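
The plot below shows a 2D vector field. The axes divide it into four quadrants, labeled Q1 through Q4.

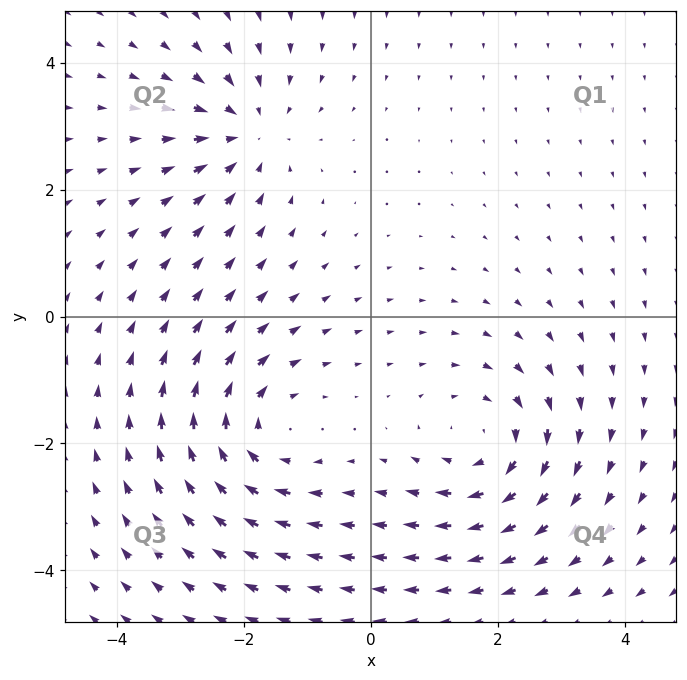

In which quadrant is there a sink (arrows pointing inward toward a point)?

Q2

The sink sits at approximately (-1.9, 2.9), which lies in quadrant Q2. The divergence there is about -3, negative as expected for a sink.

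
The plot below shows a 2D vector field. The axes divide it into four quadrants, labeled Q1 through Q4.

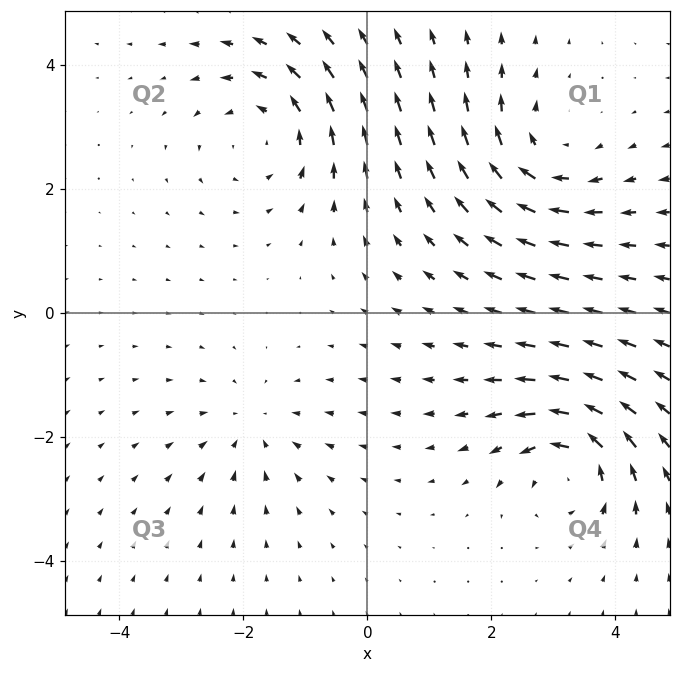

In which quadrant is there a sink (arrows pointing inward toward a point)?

The sink sits at approximately (-1.9, -1.8), which lies in quadrant Q3. The divergence there is about -3, negative as expected for a sink.

Q3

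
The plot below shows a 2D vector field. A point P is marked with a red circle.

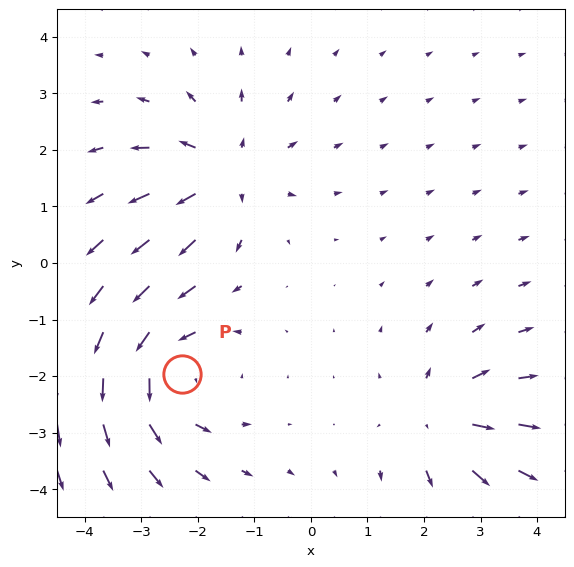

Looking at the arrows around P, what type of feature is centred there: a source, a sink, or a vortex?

vortex

At P (-2.3, -2.0) the arrows circulate counterclockwise. Divergence ≈0, curl about +4 — near-zero divergence with nonzero curl is a vortex.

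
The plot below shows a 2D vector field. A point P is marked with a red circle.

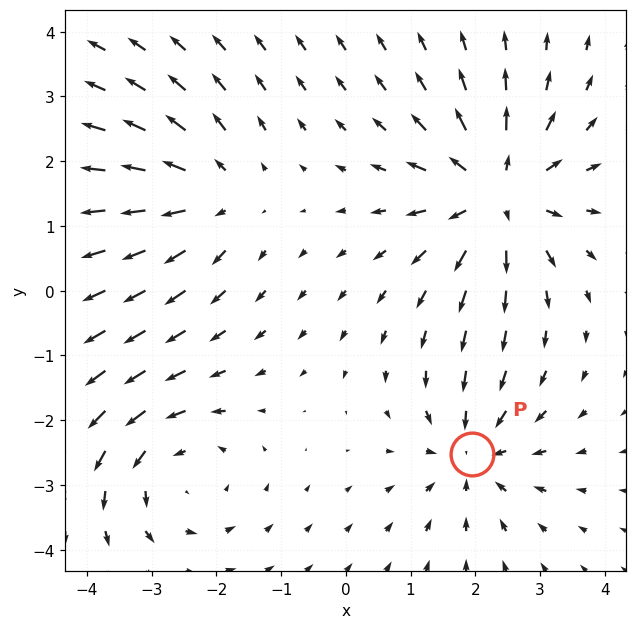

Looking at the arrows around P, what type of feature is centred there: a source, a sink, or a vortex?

sink

At P (2.0, -2.5) the arrows converge inward. Divergence about -4, curl ≈0 — negative divergence with near-zero curl is a sink.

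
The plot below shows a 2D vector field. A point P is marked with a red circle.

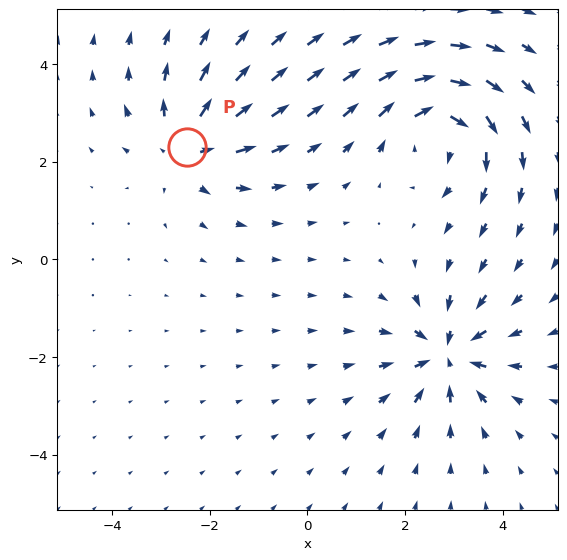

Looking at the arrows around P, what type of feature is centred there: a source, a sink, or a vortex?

At P (-2.5, 2.3) the arrows spread outward. Divergence about +4, curl ≈0 — positive divergence with near-zero curl is a source.

source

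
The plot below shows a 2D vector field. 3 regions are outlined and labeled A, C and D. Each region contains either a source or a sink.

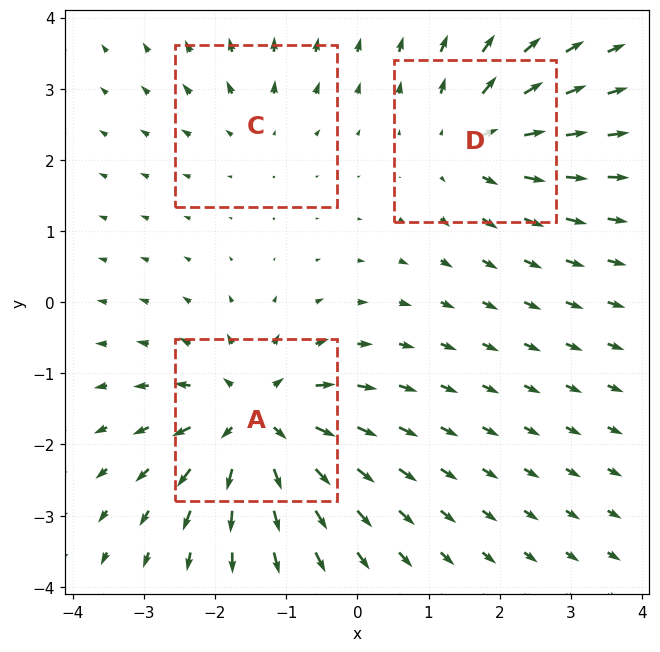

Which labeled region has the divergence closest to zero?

C

Divergence at each region's feature centre — A: about +6, C: about +2, D: about +4. Region C is closest to zero.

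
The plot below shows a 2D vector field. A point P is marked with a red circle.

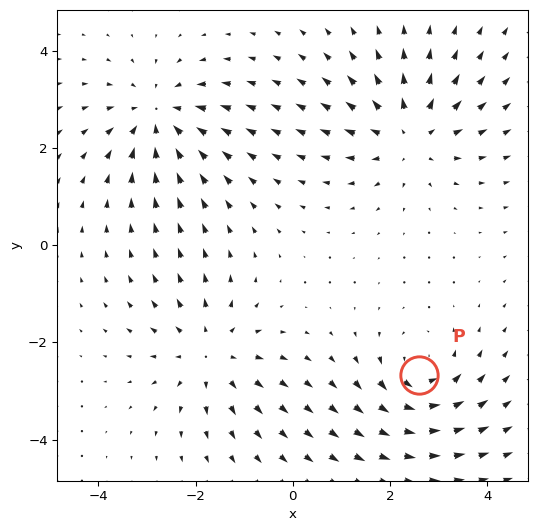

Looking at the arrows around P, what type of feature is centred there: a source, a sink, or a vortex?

At P (2.6, -2.7) the arrows circulate counterclockwise. Divergence ≈0, curl about +5 — near-zero divergence with nonzero curl is a vortex.

vortex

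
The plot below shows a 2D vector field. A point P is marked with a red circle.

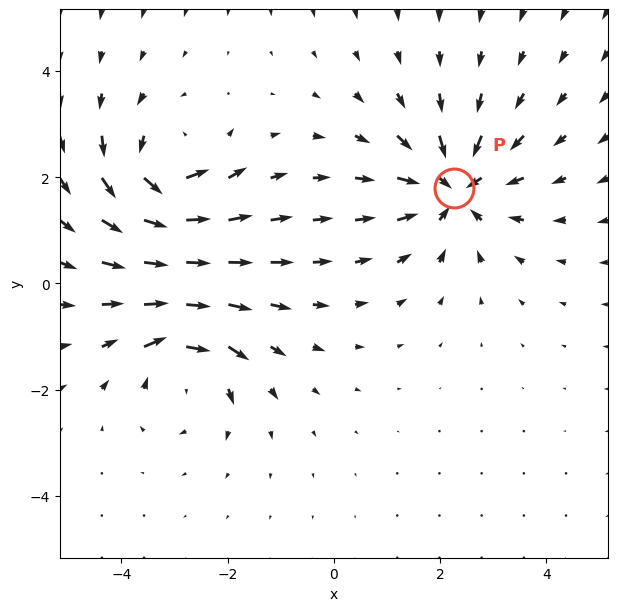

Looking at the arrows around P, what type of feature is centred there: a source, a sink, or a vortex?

At P (2.3, 1.8) the arrows converge inward. Divergence about -4, curl ≈0 — negative divergence with near-zero curl is a sink.

sink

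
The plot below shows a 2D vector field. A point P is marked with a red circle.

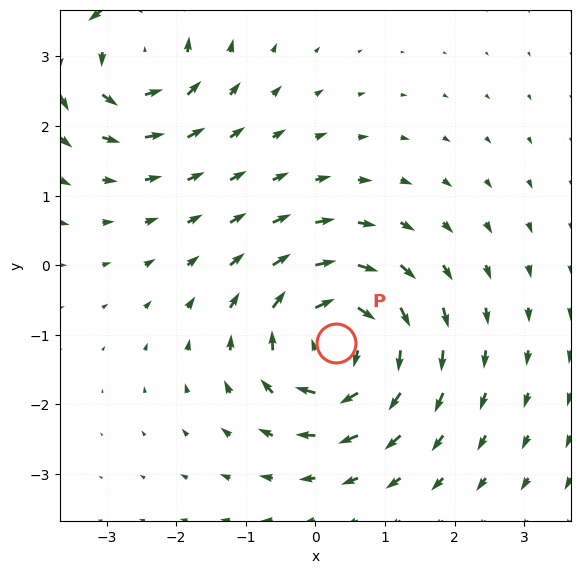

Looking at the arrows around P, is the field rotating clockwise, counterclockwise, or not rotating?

Near P at (0.3, -1.1) the arrows circulate clockwise. The curl (z-component) there is about -5; negative curl means clockwise rotation.

clockwise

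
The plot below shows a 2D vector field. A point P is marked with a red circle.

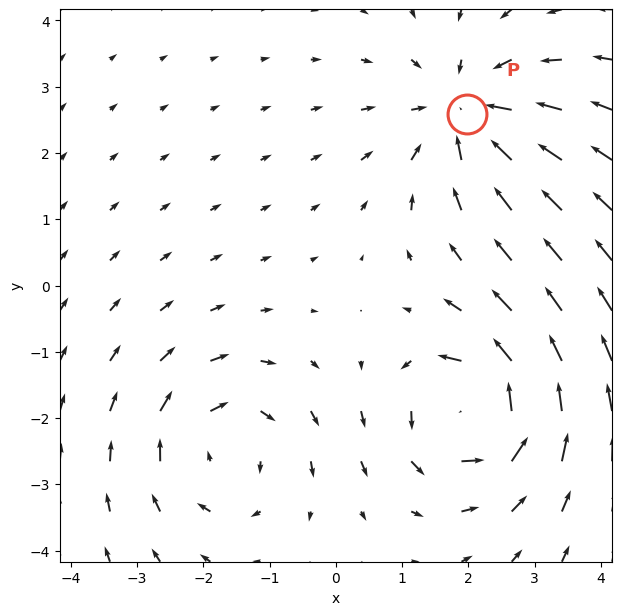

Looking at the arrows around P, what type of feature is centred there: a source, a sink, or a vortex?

sink

At P (2.0, 2.6) the arrows converge inward. Divergence about -5, curl ≈0 — negative divergence with near-zero curl is a sink.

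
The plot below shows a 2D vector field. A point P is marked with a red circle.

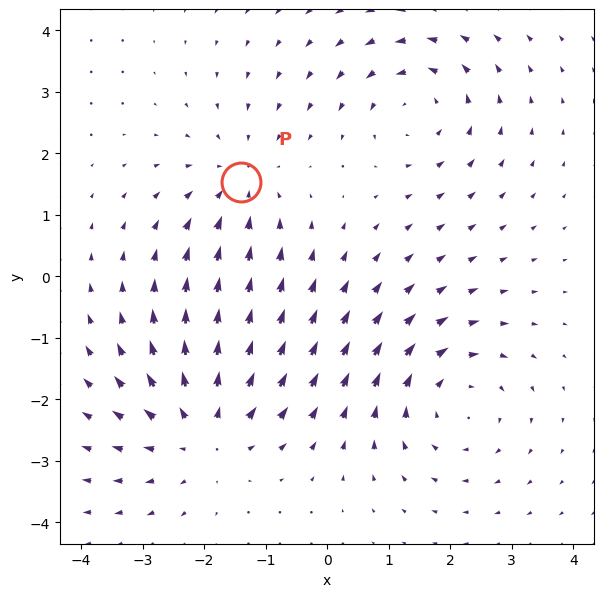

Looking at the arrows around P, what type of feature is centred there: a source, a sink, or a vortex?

At P (-1.4, 1.5) the arrows converge inward. Divergence about -3, curl ≈0 — negative divergence with near-zero curl is a sink.

sink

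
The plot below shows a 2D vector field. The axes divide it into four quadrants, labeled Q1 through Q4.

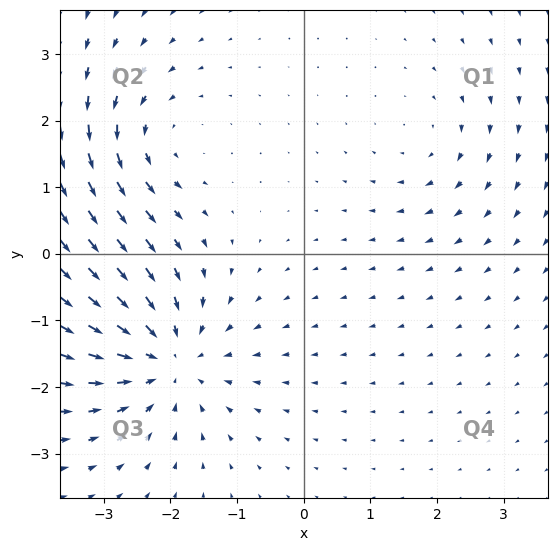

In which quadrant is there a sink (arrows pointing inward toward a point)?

The sink sits at approximately (-2.0, -1.6), which lies in quadrant Q3. The divergence there is about -5, negative as expected for a sink.

Q3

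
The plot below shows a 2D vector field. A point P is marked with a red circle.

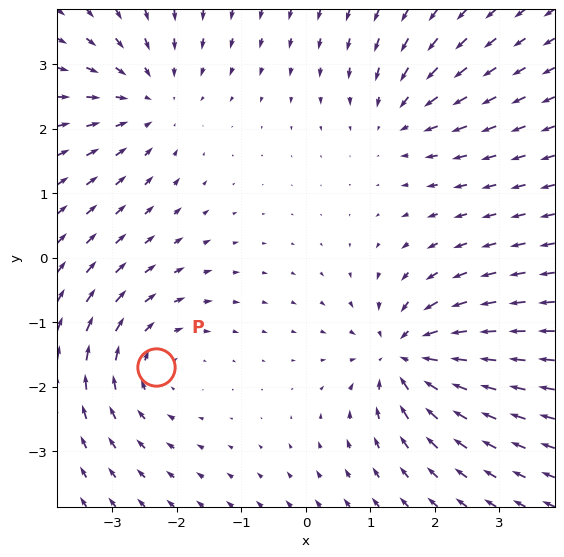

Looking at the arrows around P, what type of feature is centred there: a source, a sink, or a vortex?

At P (-2.3, -1.7) the arrows circulate clockwise. Divergence ≈0, curl about -4 — near-zero divergence with nonzero curl is a vortex.

vortex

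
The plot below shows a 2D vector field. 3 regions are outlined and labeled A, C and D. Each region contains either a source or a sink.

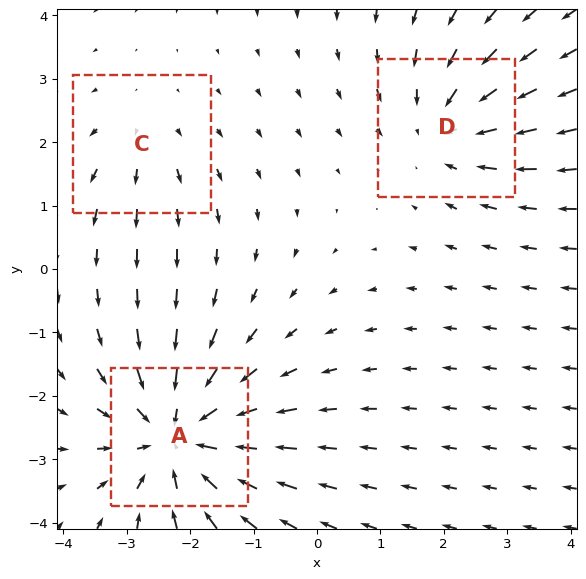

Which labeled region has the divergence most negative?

A

Divergence at each region's feature centre — A: about -5, C: about +2, D: about -3. Region A is most negative.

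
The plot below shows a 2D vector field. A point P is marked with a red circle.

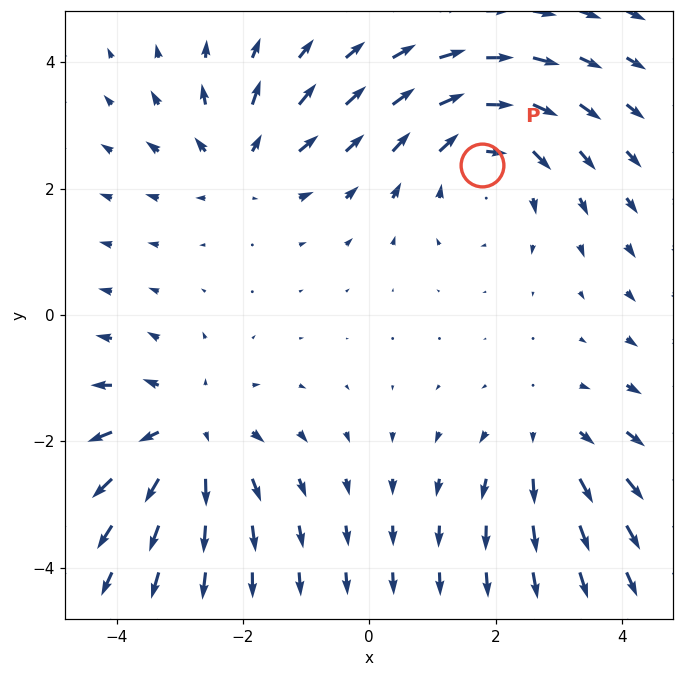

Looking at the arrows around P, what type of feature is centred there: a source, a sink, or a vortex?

vortex

At P (1.8, 2.4) the arrows circulate clockwise. Divergence ≈0, curl about -4 — near-zero divergence with nonzero curl is a vortex.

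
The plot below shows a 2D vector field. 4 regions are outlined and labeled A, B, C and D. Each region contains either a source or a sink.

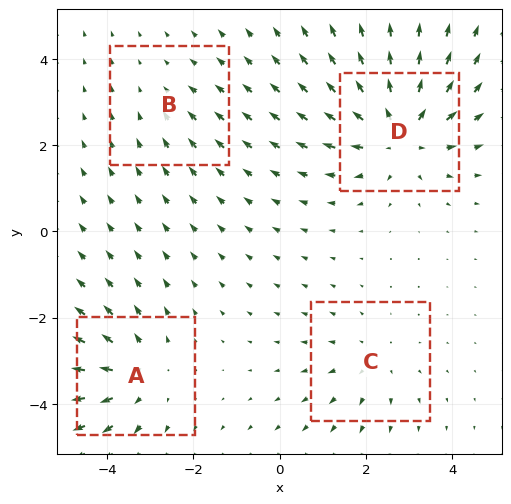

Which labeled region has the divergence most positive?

D

Divergence at each region's feature centre — A: about +4, B: about -2, C: about +3, D: about +6. Region D is most positive.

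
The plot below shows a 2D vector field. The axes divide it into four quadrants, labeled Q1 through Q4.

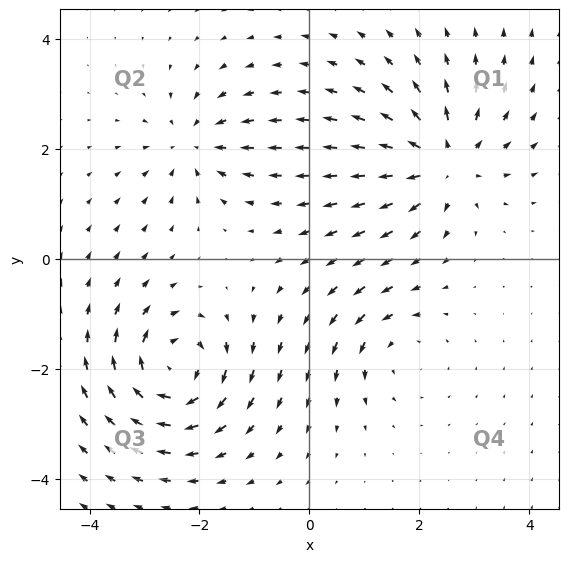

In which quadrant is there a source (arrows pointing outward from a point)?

The source sits at approximately (2.4, 1.8), which lies in quadrant Q1. The divergence there is about +5, positive as expected for a source.

Q1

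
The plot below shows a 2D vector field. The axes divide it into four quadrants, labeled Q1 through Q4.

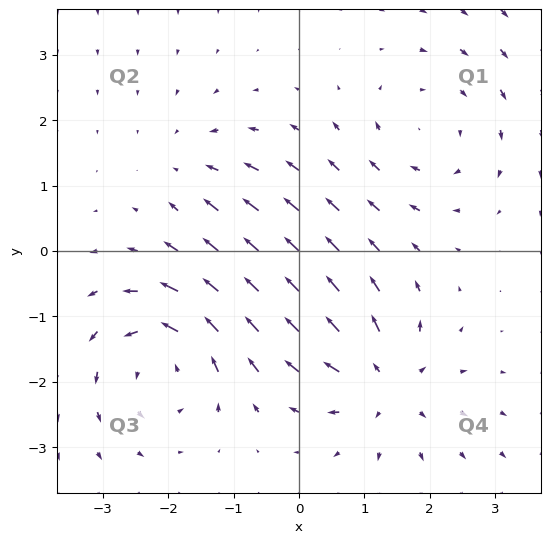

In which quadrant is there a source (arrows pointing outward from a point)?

The source sits at approximately (1.3, -2.0), which lies in quadrant Q4. The divergence there is about +5, positive as expected for a source.

Q4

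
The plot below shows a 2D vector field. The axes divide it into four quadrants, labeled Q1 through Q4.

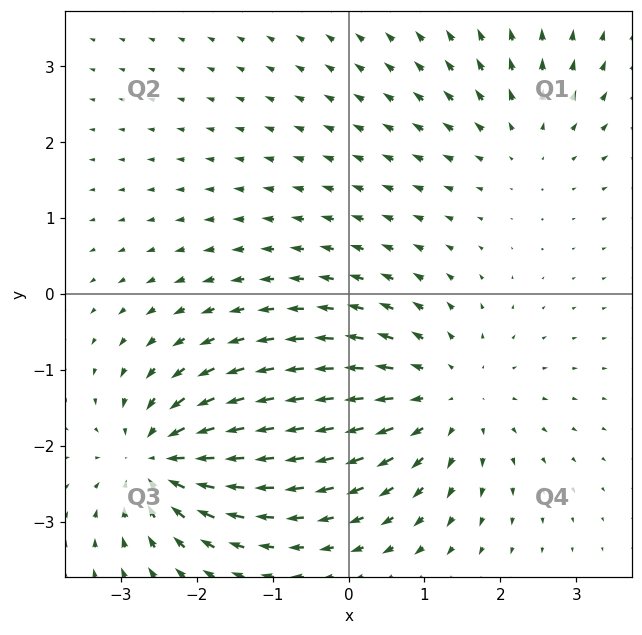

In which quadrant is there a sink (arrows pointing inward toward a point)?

The sink sits at approximately (-2.5, -2.2), which lies in quadrant Q3. The divergence there is about -6, negative as expected for a sink.

Q3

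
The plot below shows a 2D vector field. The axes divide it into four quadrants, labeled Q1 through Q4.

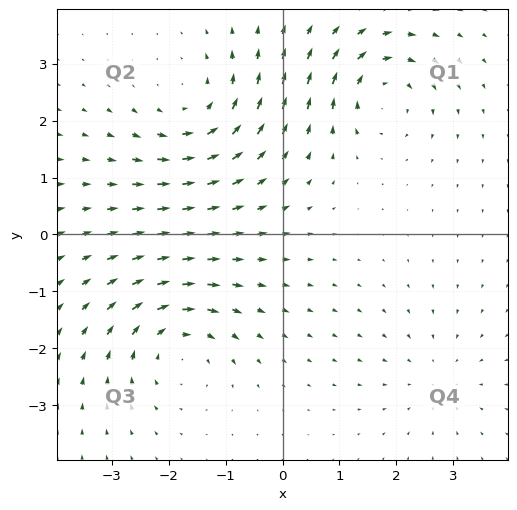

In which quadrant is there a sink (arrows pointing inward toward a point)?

The sink sits at approximately (2.7, -2.5), which lies in quadrant Q4. The divergence there is about -2, negative as expected for a sink.

Q4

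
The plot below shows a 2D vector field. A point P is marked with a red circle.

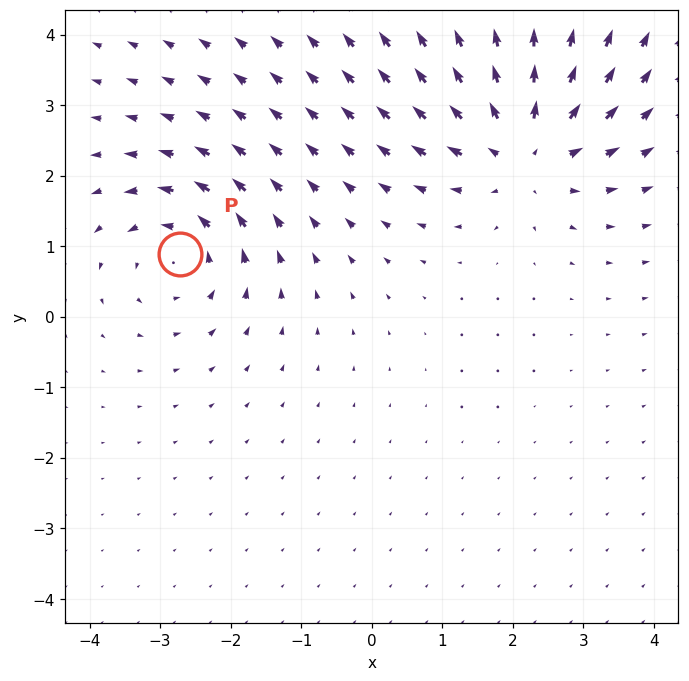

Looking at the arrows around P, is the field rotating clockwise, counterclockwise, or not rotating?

counterclockwise

Near P at (-2.7, 0.9) the arrows circulate counterclockwise. The curl (z-component) there is about +4; positive curl means counterclockwise rotation.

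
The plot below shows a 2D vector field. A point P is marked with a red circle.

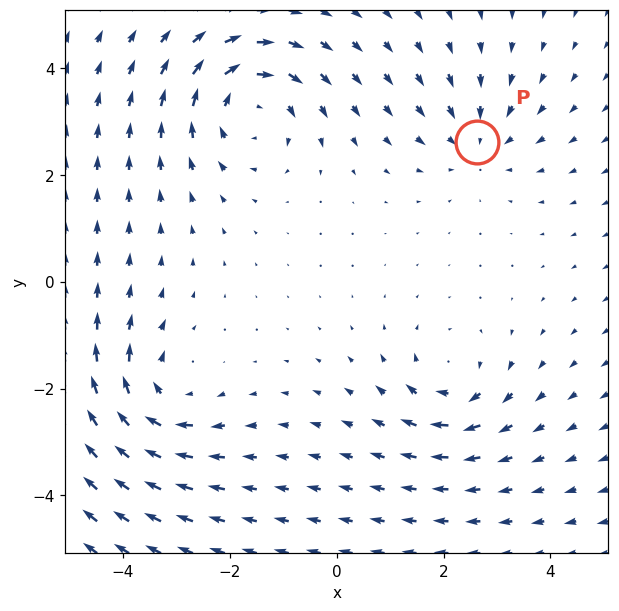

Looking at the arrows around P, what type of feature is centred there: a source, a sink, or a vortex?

sink

At P (2.6, 2.6) the arrows converge inward. Divergence about -3, curl ≈0 — negative divergence with near-zero curl is a sink.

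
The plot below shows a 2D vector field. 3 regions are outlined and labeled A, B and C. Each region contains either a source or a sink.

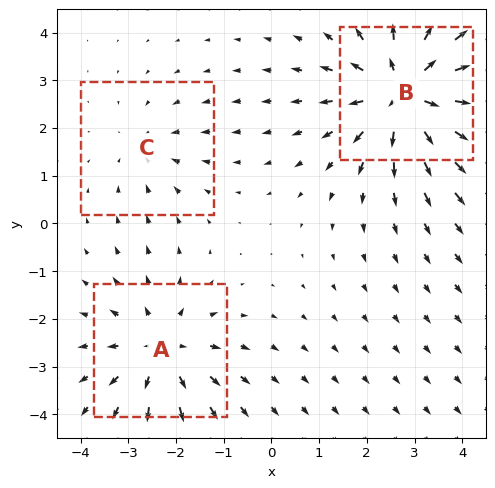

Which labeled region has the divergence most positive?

B

Divergence at each region's feature centre — A: about +3, B: about +5, C: about -2. Region B is most positive.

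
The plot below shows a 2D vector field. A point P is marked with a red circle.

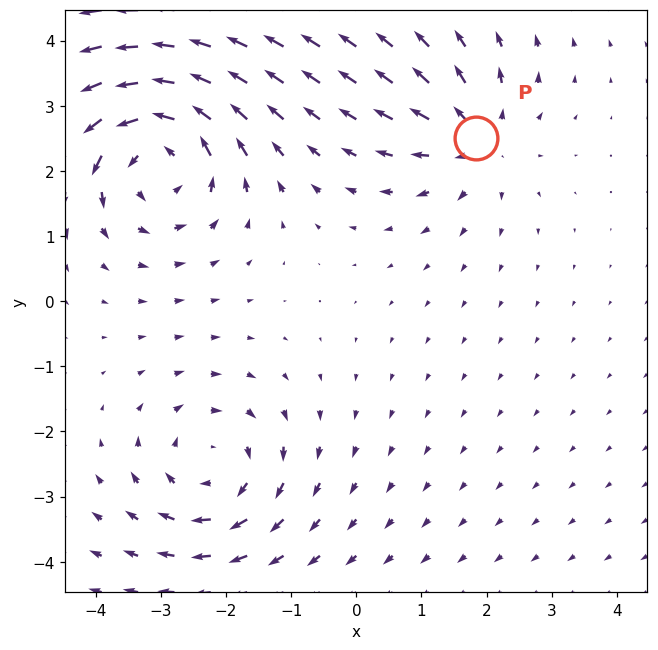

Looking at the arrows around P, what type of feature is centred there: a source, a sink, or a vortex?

source

At P (1.8, 2.5) the arrows spread outward. Divergence about +3, curl ≈0 — positive divergence with near-zero curl is a source.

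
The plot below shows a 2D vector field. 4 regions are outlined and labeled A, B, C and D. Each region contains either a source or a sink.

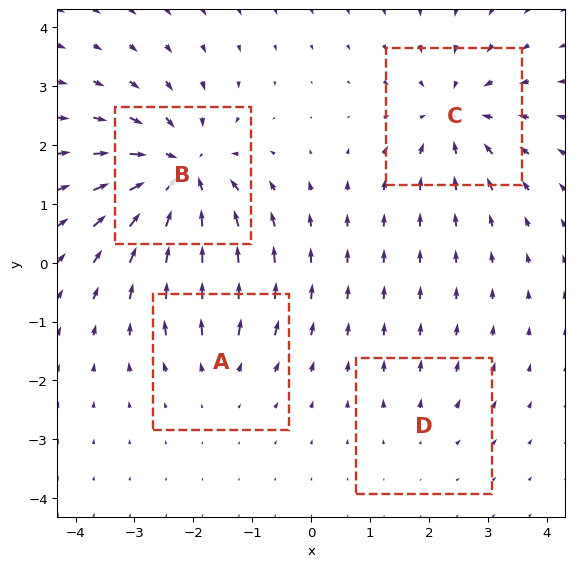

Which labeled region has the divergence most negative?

B

Divergence at each region's feature centre — A: about +3, B: about -7, C: about -5, D: about +2. Region B is most negative.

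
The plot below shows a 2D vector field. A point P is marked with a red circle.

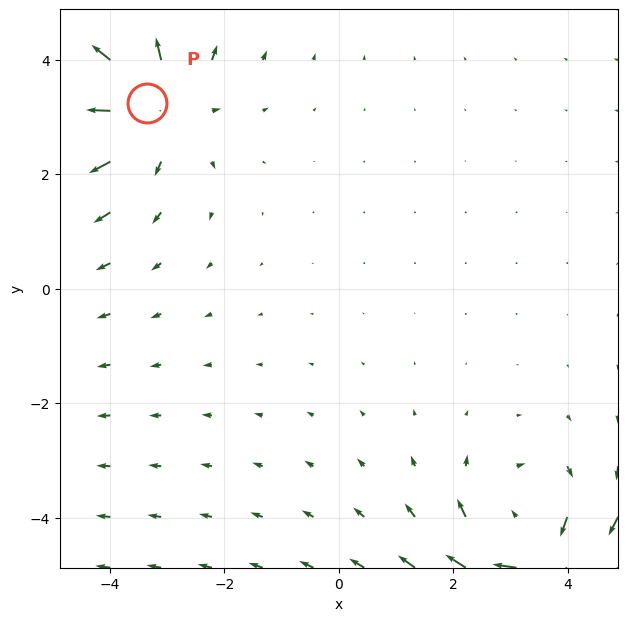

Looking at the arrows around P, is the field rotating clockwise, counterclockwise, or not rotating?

not rotating

Near P at (-3.3, 3.2) the arrows show no circulation. The curl there is ≈0.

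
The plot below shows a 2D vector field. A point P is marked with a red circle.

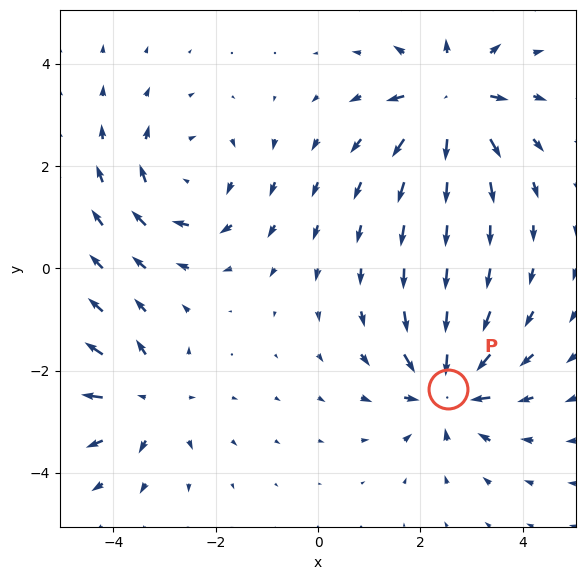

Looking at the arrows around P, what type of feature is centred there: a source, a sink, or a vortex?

At P (2.5, -2.4) the arrows converge inward. Divergence about -5, curl ≈0 — negative divergence with near-zero curl is a sink.

sink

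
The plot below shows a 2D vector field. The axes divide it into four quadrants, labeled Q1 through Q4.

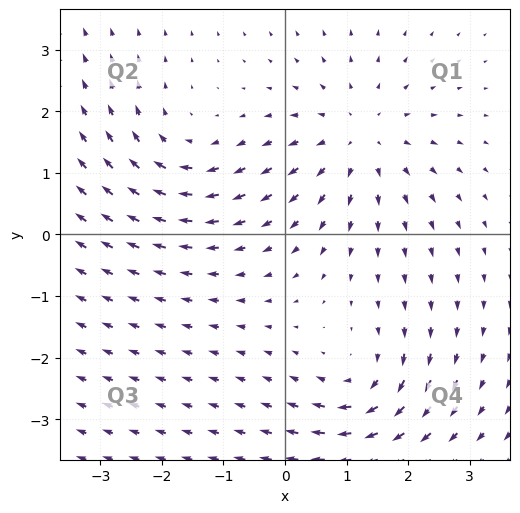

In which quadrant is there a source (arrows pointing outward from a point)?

The source sits at approximately (1.2, 1.6), which lies in quadrant Q1. The divergence there is about +4, positive as expected for a source.

Q1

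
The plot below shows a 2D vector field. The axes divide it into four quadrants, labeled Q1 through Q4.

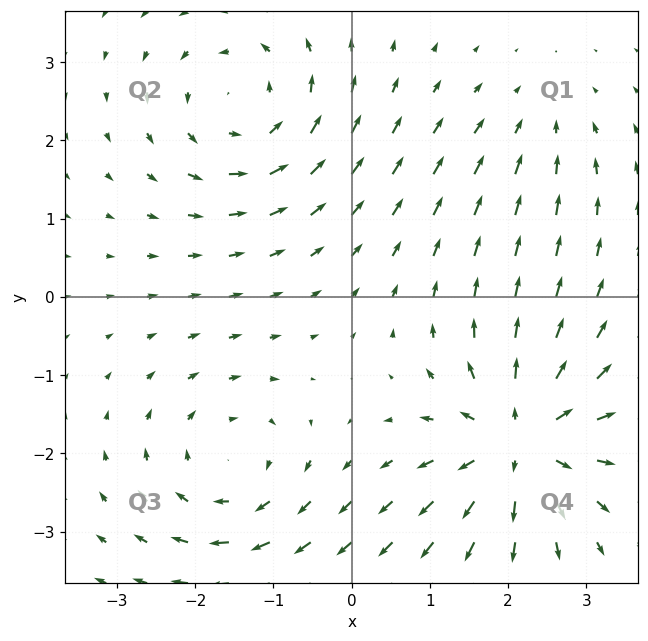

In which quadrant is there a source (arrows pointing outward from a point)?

Q4

The source sits at approximately (2.1, -1.8), which lies in quadrant Q4. The divergence there is about +7, positive as expected for a source.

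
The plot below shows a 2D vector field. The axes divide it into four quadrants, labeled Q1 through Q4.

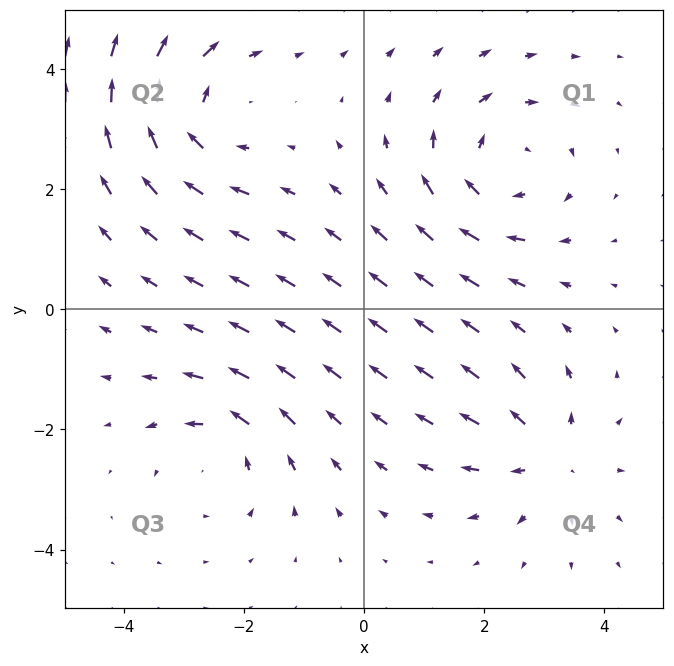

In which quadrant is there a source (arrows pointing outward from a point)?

Q4

The source sits at approximately (3.1, -2.4), which lies in quadrant Q4. The divergence there is about +3, positive as expected for a source.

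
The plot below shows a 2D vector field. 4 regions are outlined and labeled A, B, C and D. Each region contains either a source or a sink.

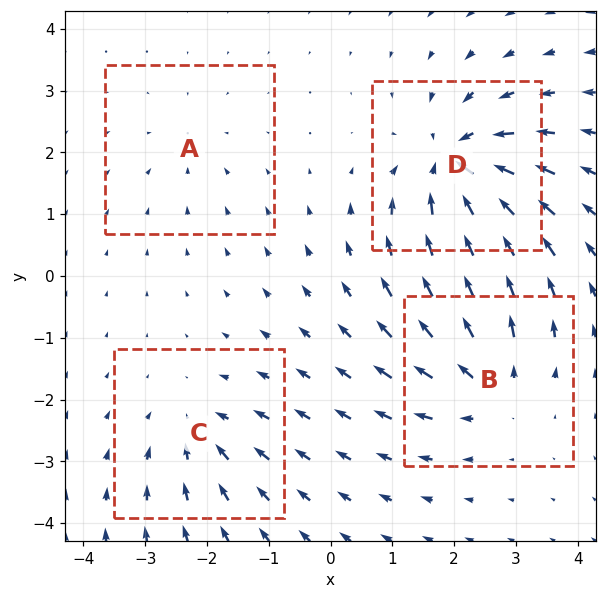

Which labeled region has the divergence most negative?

Divergence at each region's feature centre — A: about -3, B: about +6, C: about -4, D: about -8. Region D is most negative.

D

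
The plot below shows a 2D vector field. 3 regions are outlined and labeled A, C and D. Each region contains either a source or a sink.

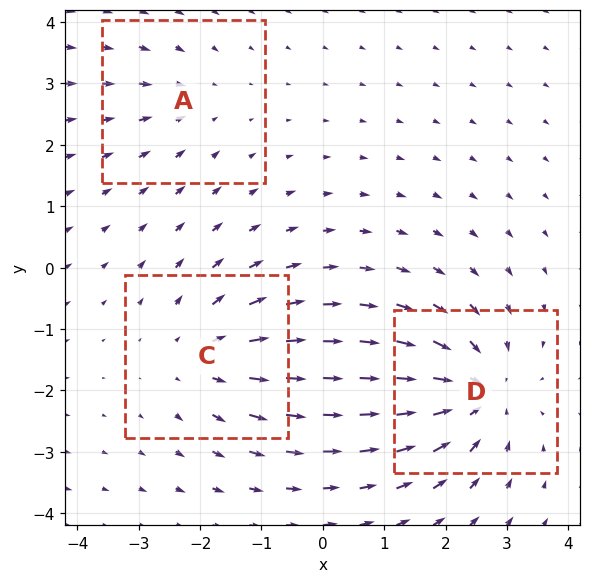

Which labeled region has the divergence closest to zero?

Divergence at each region's feature centre — A: about -2, C: about +3, D: about -5. Region A is closest to zero.

A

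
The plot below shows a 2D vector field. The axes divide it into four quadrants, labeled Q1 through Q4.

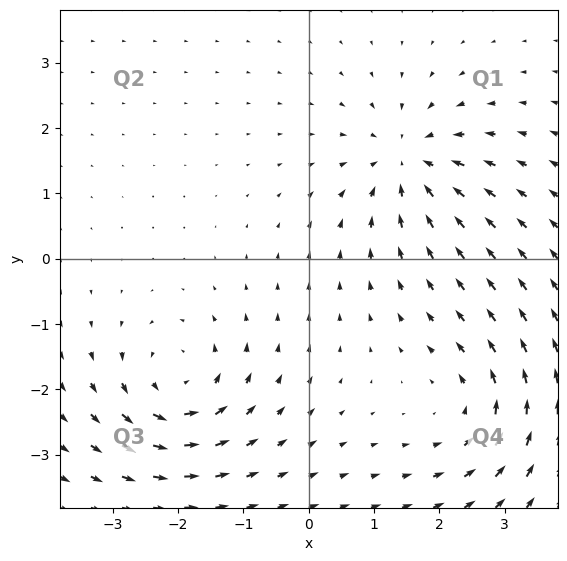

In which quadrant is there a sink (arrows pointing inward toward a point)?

Q1

The sink sits at approximately (1.5, 1.5), which lies in quadrant Q1. The divergence there is about -6, negative as expected for a sink.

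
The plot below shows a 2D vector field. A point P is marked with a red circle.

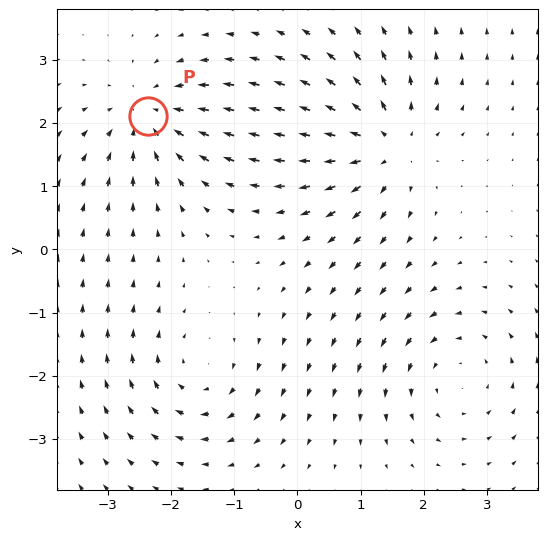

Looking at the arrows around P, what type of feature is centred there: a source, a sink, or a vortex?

sink

At P (-2.4, 2.1) the arrows converge inward. Divergence about -4, curl ≈0 — negative divergence with near-zero curl is a sink.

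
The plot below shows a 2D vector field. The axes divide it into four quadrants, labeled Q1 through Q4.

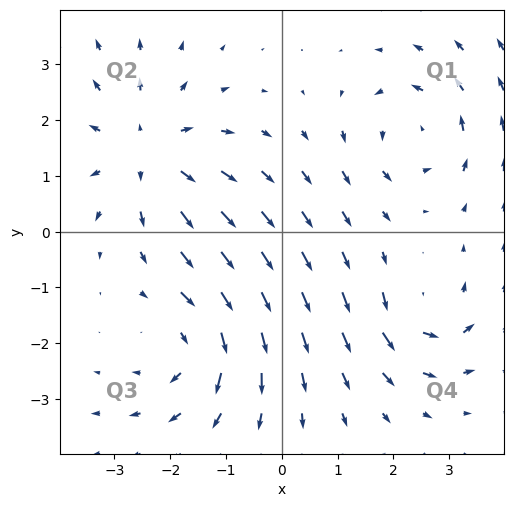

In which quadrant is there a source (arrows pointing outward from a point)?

The source sits at approximately (-2.4, 1.4), which lies in quadrant Q2. The divergence there is about +3, positive as expected for a source.

Q2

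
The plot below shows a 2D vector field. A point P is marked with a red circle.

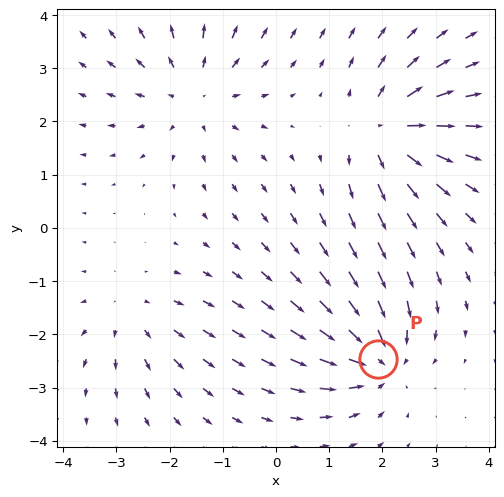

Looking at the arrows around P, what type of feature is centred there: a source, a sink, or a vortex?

sink

At P (1.9, -2.5) the arrows converge inward. Divergence about -6, curl ≈0 — negative divergence with near-zero curl is a sink.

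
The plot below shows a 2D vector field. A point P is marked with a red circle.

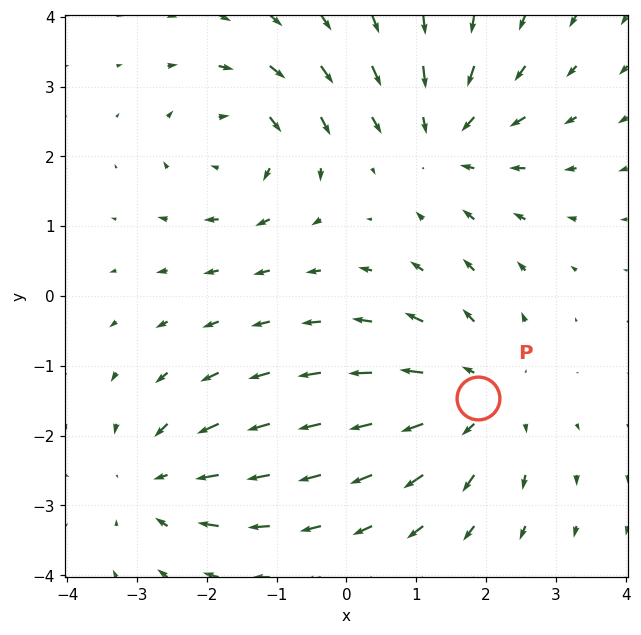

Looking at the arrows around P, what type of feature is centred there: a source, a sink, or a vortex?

At P (1.9, -1.5) the arrows spread outward. Divergence about +4, curl ≈0 — positive divergence with near-zero curl is a source.

source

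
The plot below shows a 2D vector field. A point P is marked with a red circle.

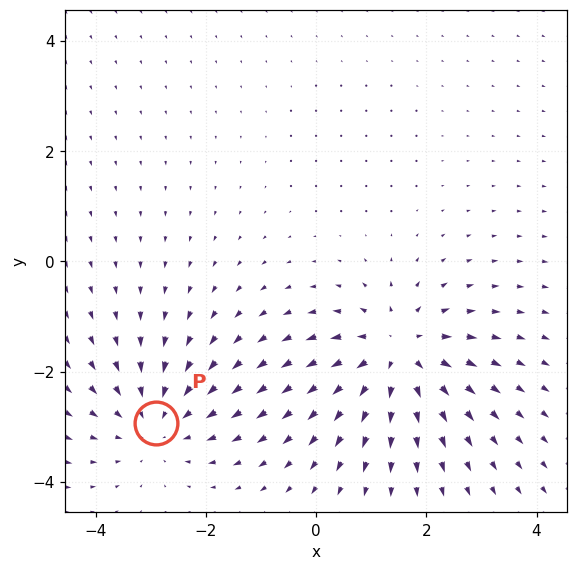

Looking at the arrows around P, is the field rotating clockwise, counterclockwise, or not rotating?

not rotating

Near P at (-2.9, -2.9) the arrows show no circulation. The curl there is ≈0.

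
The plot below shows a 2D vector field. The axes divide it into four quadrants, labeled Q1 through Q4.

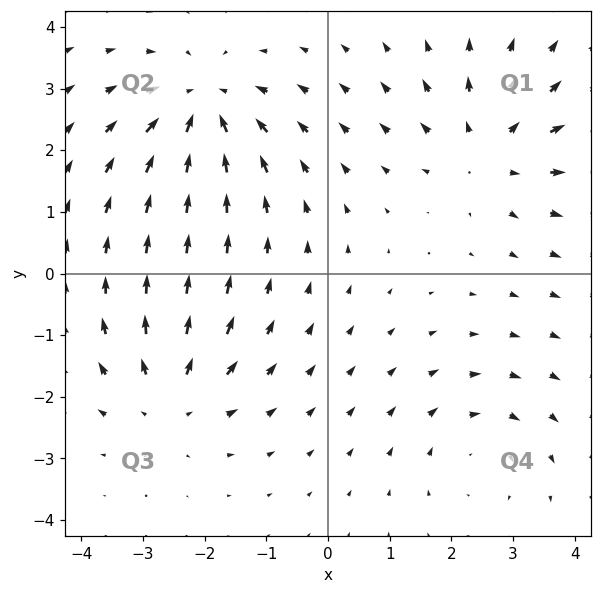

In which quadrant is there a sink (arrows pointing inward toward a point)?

Q2

The sink sits at approximately (-2.0, 2.7), which lies in quadrant Q2. The divergence there is about -5, negative as expected for a sink.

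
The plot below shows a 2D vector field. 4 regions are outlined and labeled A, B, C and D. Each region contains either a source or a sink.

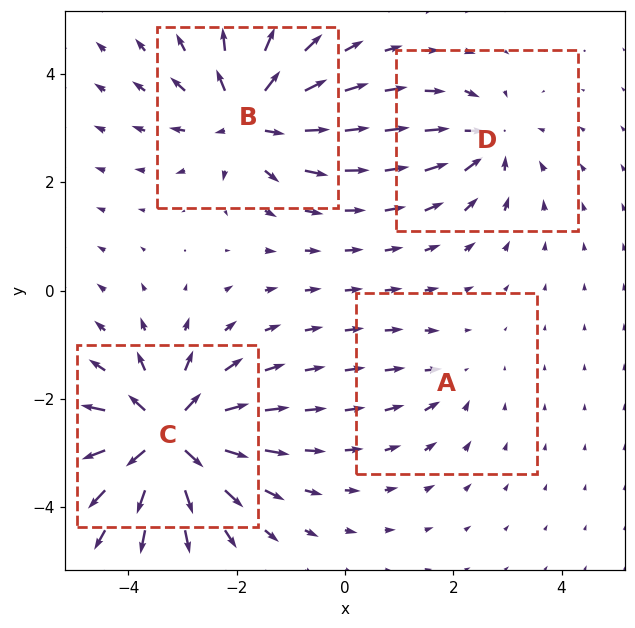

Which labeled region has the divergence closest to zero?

Divergence at each region's feature centre — A: about -2, B: about +6, C: about +8, D: about -4. Region A is closest to zero.

A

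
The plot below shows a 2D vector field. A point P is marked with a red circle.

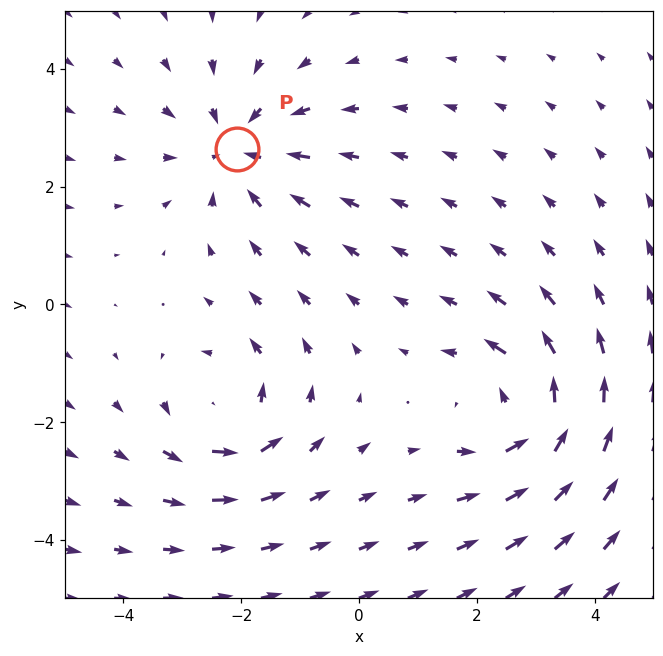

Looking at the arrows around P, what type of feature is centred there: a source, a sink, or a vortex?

At P (-2.1, 2.6) the arrows converge inward. Divergence about -4, curl ≈0 — negative divergence with near-zero curl is a sink.

sink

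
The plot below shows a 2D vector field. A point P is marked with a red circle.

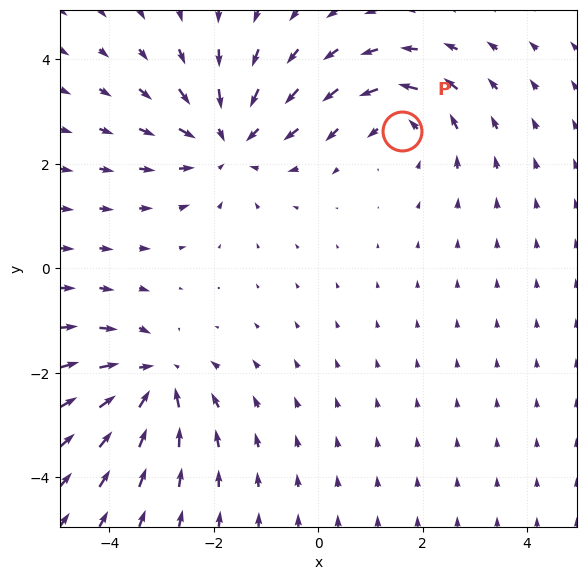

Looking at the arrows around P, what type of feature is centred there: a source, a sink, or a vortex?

vortex

At P (1.6, 2.6) the arrows circulate counterclockwise. Divergence ≈0, curl about +4 — near-zero divergence with nonzero curl is a vortex.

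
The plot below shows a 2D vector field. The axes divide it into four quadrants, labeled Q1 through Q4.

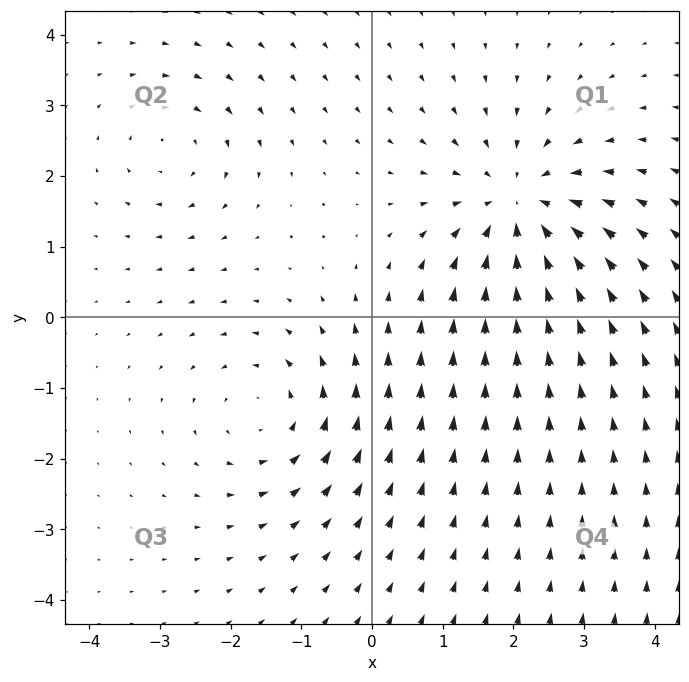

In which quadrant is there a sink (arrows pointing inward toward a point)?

Q1

The sink sits at approximately (2.1, 1.6), which lies in quadrant Q1. The divergence there is about -5, negative as expected for a sink.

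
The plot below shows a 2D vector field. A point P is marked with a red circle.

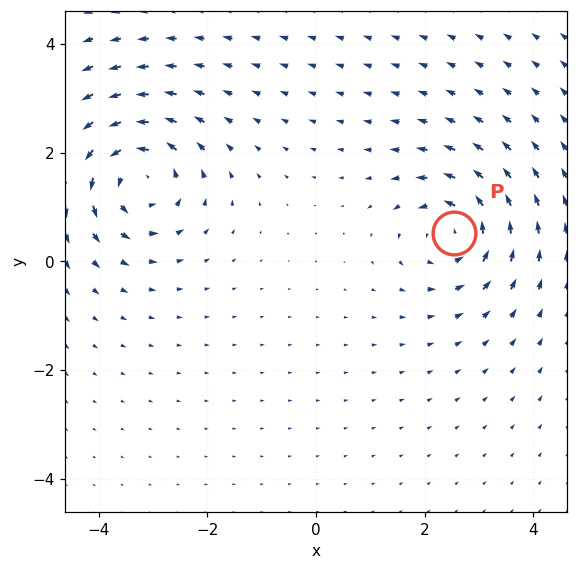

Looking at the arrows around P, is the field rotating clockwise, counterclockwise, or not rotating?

counterclockwise

Near P at (2.5, 0.5) the arrows circulate counterclockwise. The curl (z-component) there is about +5; positive curl means counterclockwise rotation.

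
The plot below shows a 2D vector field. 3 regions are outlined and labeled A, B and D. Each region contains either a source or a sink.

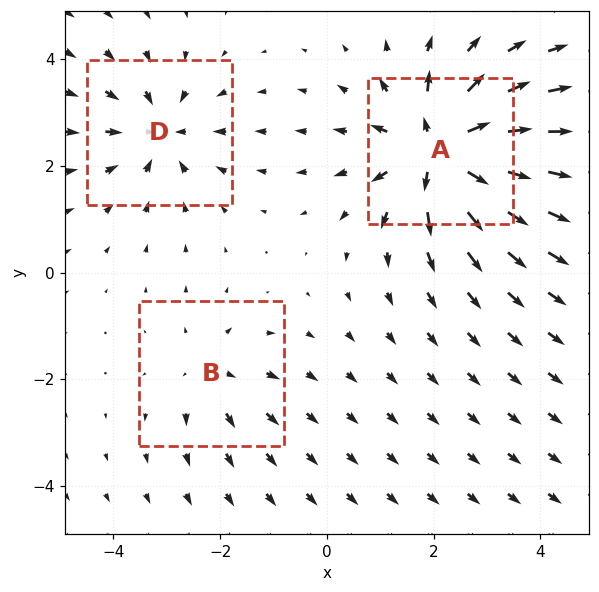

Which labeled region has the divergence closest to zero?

B

Divergence at each region's feature centre — A: about +6, B: about +2, D: about -4. Region B is closest to zero.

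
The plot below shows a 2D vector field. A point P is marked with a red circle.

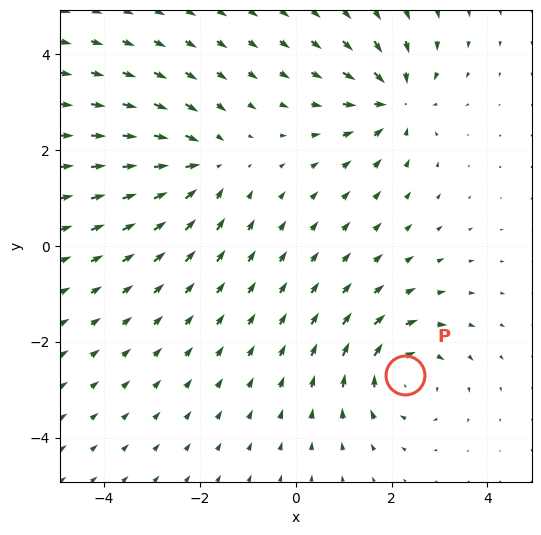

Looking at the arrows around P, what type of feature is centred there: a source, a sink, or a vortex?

vortex

At P (2.3, -2.7) the arrows circulate clockwise. Divergence ≈0, curl about -4 — near-zero divergence with nonzero curl is a vortex.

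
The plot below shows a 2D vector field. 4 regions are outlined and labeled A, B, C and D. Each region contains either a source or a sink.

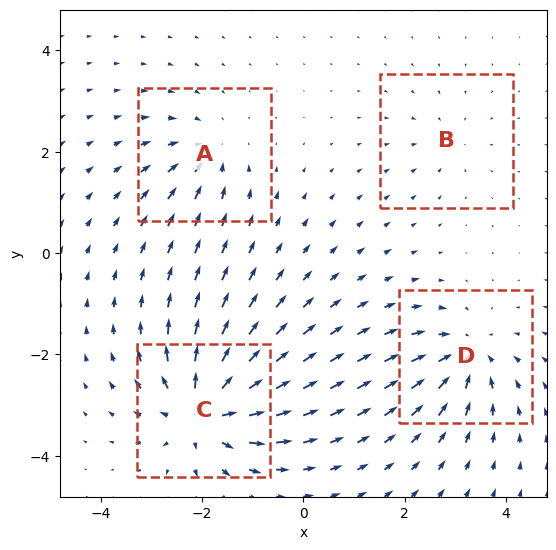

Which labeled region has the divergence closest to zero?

B

Divergence at each region's feature centre — A: about -4, B: about -3, C: about +8, D: about -6. Region B is closest to zero.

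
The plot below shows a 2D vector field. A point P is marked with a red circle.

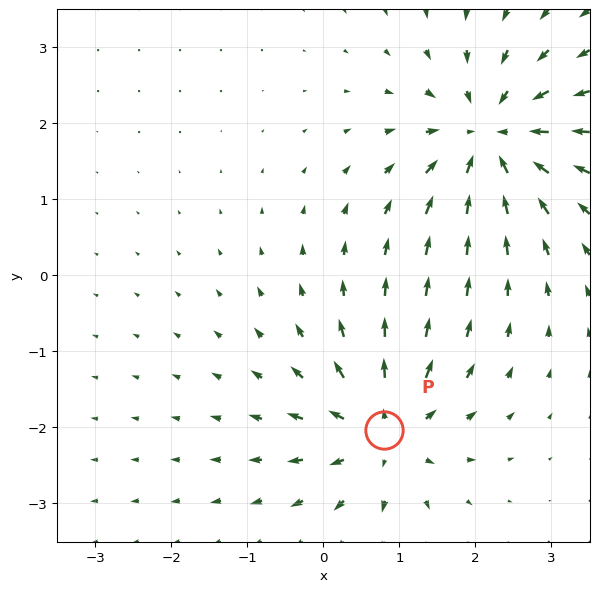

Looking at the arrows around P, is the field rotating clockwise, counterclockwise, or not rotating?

Near P at (0.8, -2.0) the arrows show no circulation. The curl there is ≈0.

not rotating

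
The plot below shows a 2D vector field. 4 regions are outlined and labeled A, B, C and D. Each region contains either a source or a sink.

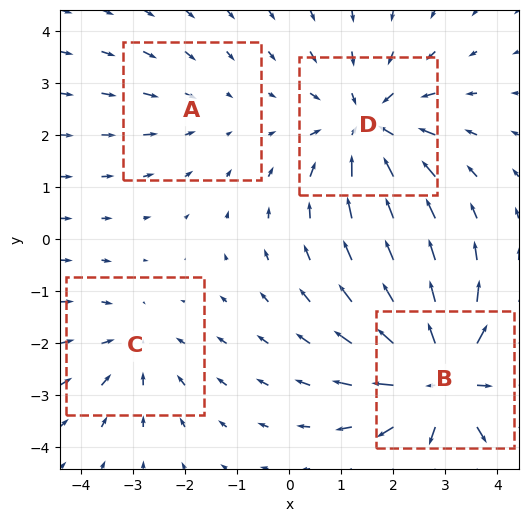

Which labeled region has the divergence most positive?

B

Divergence at each region's feature centre — A: about -2, B: about +6, C: about -3, D: about -4. Region B is most positive.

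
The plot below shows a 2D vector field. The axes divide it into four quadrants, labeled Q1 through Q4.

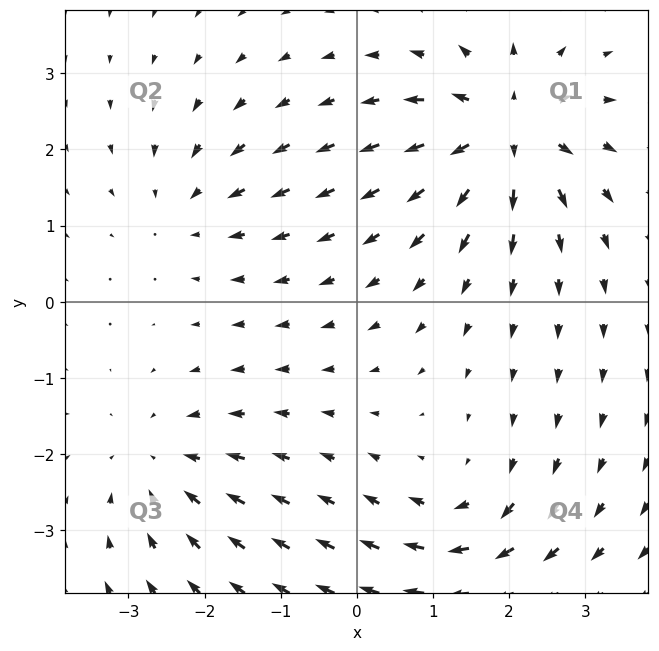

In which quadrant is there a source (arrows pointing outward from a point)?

The source sits at approximately (2.0, 2.2), which lies in quadrant Q1. The divergence there is about +7, positive as expected for a source.

Q1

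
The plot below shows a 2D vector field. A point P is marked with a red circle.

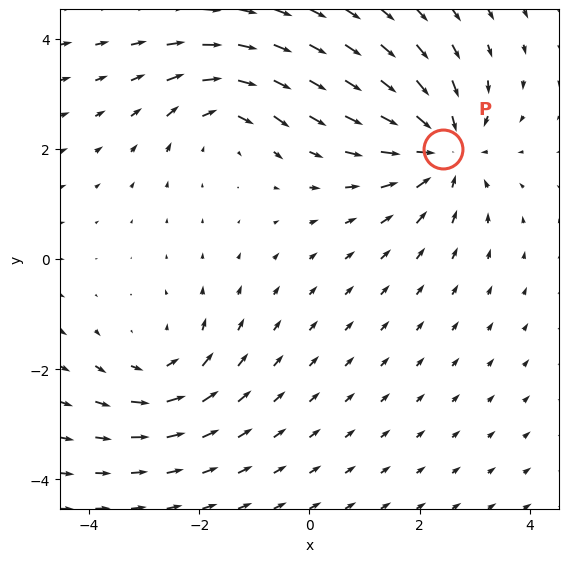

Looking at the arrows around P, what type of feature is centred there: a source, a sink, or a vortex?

sink

At P (2.4, 2.0) the arrows converge inward. Divergence about -4, curl ≈0 — negative divergence with near-zero curl is a sink.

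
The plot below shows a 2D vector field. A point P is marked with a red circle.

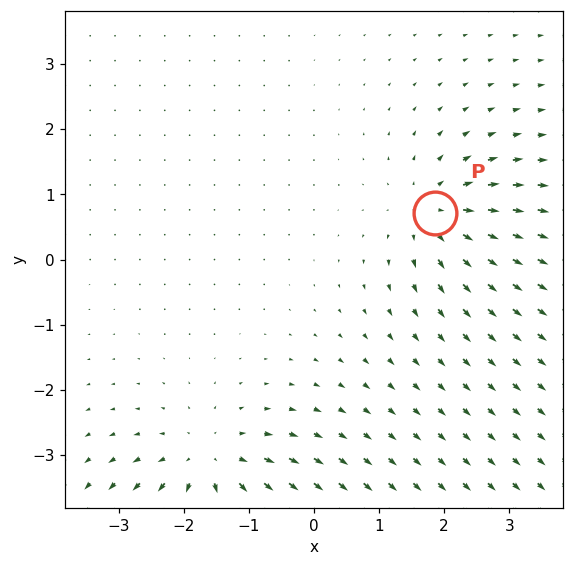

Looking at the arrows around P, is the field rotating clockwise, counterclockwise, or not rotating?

Near P at (1.9, 0.7) the arrows show no circulation. The curl there is ≈0.

not rotating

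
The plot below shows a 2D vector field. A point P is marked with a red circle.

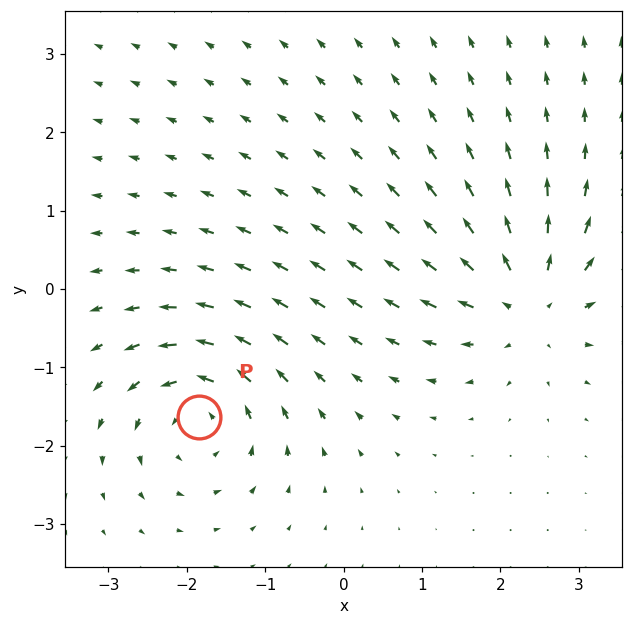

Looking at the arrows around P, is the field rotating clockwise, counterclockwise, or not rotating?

counterclockwise

Near P at (-1.8, -1.6) the arrows circulate counterclockwise. The curl (z-component) there is about +6; positive curl means counterclockwise rotation.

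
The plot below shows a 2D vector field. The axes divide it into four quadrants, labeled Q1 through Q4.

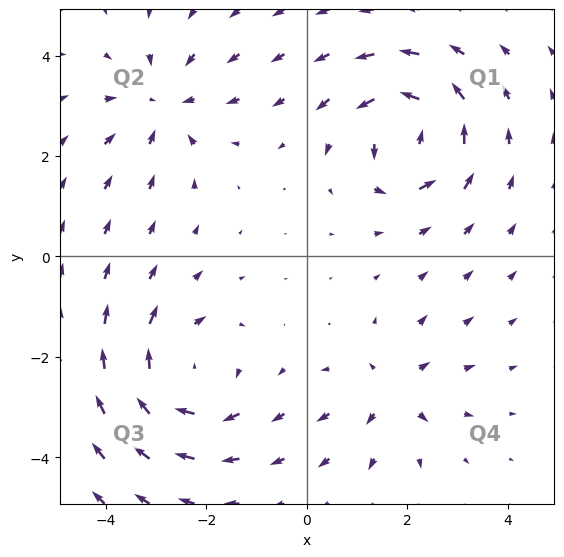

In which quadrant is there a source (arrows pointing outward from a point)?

The source sits at approximately (1.7, -2.7), which lies in quadrant Q4. The divergence there is about +4, positive as expected for a source.

Q4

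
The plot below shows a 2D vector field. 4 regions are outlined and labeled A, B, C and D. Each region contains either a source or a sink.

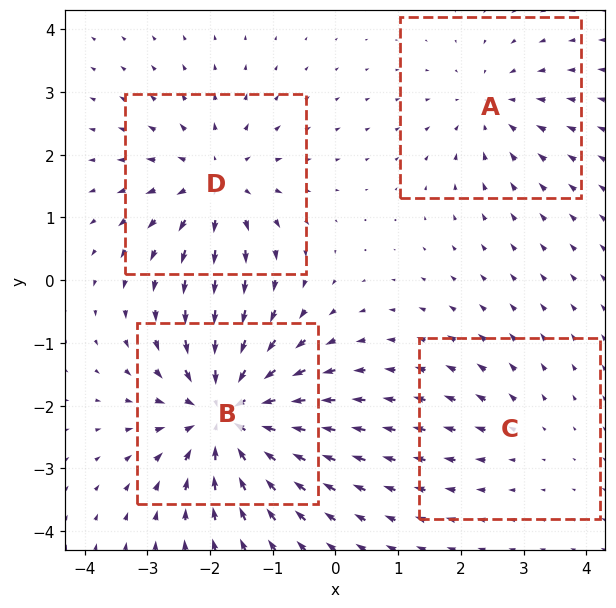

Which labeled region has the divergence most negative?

B

Divergence at each region's feature centre — A: about -3, B: about -7, C: about +2, D: about +5. Region B is most negative.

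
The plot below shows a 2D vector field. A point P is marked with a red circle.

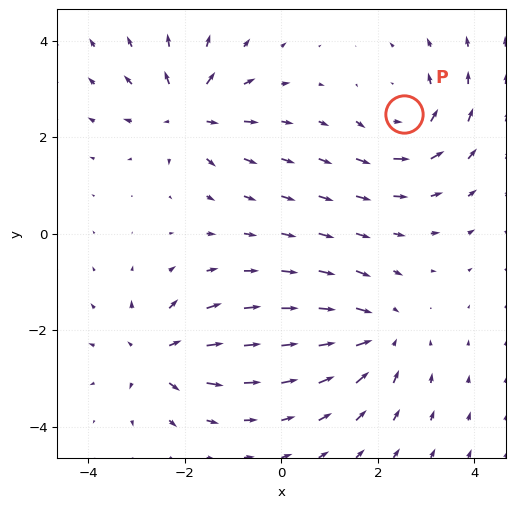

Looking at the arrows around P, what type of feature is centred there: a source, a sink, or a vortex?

vortex

At P (2.5, 2.5) the arrows circulate counterclockwise. Divergence ≈0, curl about +3 — near-zero divergence with nonzero curl is a vortex.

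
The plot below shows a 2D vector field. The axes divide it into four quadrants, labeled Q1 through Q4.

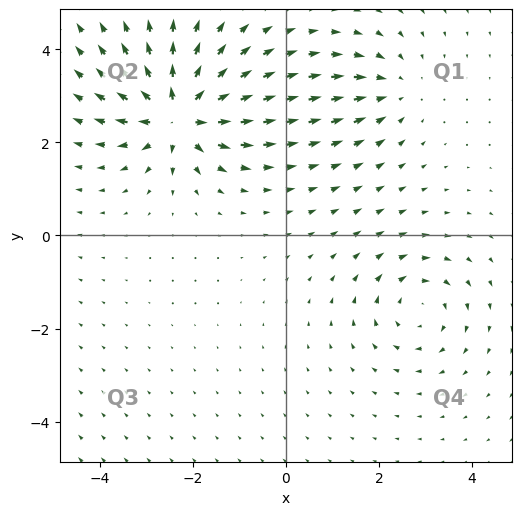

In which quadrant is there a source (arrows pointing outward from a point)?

The source sits at approximately (-2.3, 2.6), which lies in quadrant Q2. The divergence there is about +6, positive as expected for a source.

Q2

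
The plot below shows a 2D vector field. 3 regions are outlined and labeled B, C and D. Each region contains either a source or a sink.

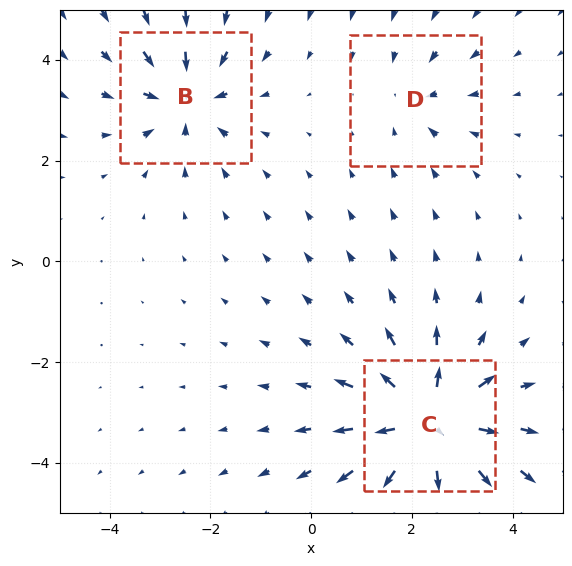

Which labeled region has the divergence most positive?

Divergence at each region's feature centre — B: about -4, C: about +6, D: about -2. Region C is most positive.

C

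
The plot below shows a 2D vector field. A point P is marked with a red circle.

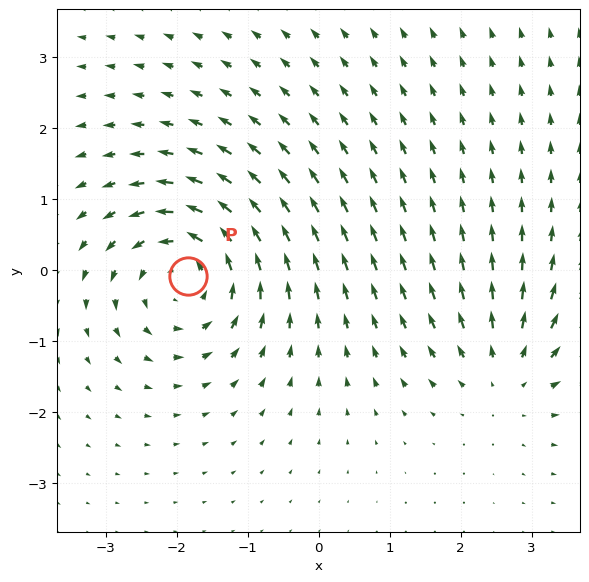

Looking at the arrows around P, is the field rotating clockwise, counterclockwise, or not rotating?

Near P at (-1.8, -0.1) the arrows circulate counterclockwise. The curl (z-component) there is about +5; positive curl means counterclockwise rotation.

counterclockwise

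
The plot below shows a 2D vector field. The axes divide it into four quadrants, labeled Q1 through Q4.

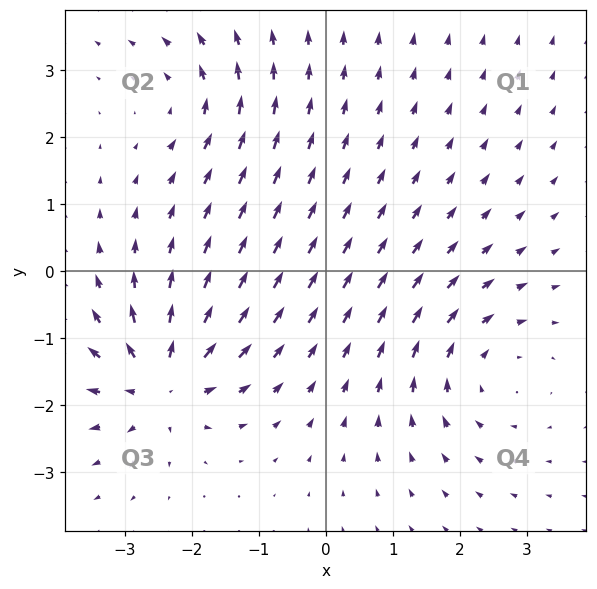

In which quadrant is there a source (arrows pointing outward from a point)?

Q3

The source sits at approximately (-2.5, -1.7), which lies in quadrant Q3. The divergence there is about +7, positive as expected for a source.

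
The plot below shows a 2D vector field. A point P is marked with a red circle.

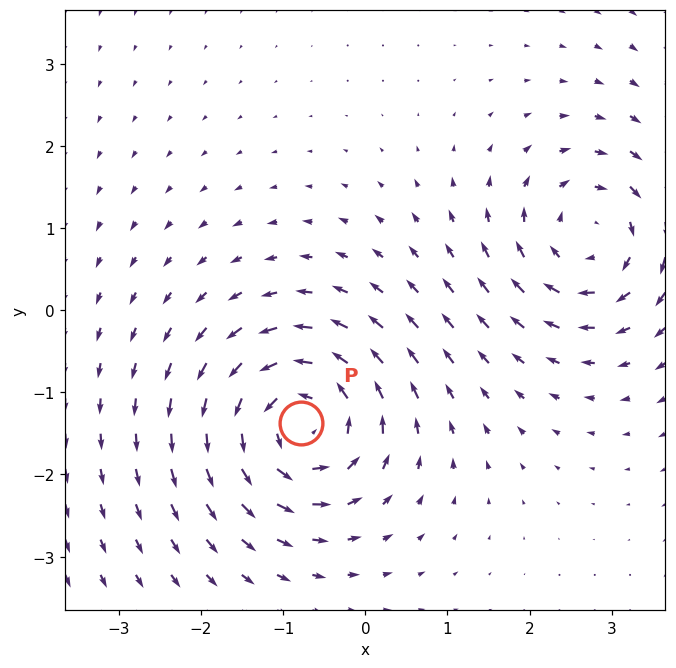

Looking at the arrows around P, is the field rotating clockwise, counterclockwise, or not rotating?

Near P at (-0.8, -1.4) the arrows circulate counterclockwise. The curl (z-component) there is about +6; positive curl means counterclockwise rotation.

counterclockwise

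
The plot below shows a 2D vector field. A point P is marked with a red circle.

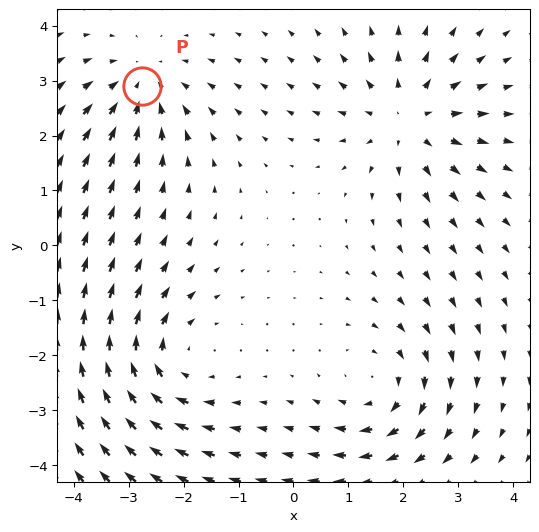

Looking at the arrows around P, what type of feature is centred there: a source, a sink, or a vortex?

At P (-2.7, 2.9) the arrows converge inward. Divergence about -3, curl ≈0 — negative divergence with near-zero curl is a sink.

sink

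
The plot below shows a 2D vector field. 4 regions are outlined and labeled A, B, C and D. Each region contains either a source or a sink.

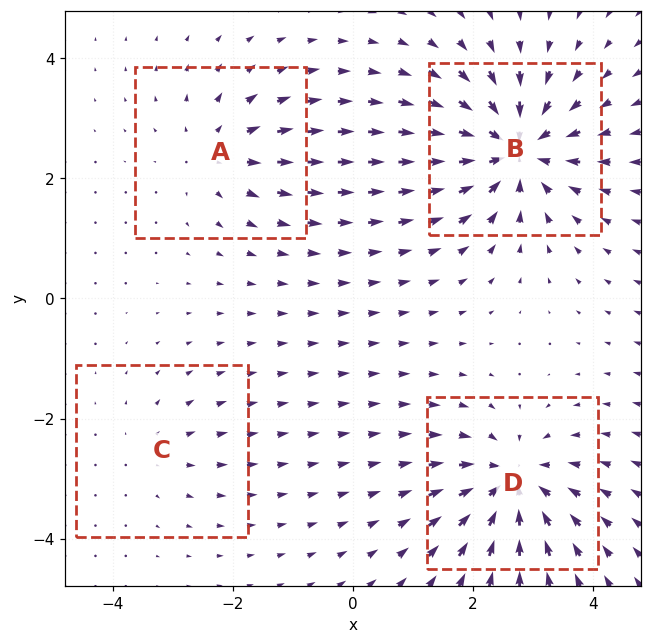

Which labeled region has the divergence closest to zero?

C

Divergence at each region's feature centre — A: about +4, B: about -7, C: about +2, D: about -6. Region C is closest to zero.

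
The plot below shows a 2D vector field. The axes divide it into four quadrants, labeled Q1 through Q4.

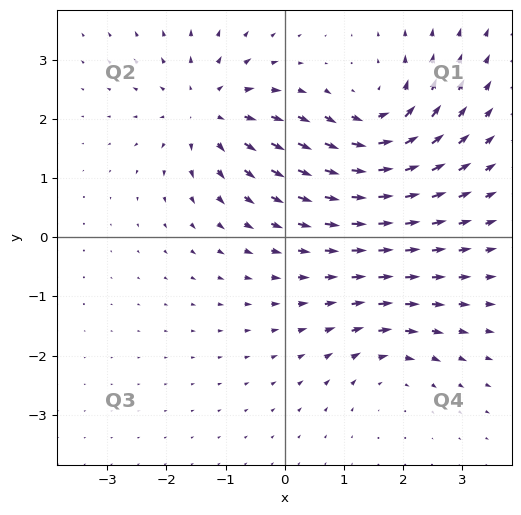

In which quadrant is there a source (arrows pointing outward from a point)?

The source sits at approximately (-1.3, 2.1), which lies in quadrant Q2. The divergence there is about +4, positive as expected for a source.

Q2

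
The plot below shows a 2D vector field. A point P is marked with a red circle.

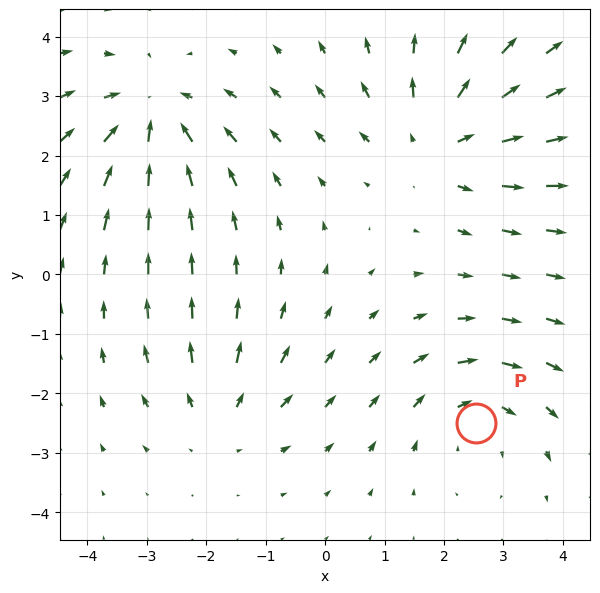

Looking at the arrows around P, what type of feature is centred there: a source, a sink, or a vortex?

vortex

At P (2.5, -2.5) the arrows circulate clockwise. Divergence ≈0, curl about -3 — near-zero divergence with nonzero curl is a vortex.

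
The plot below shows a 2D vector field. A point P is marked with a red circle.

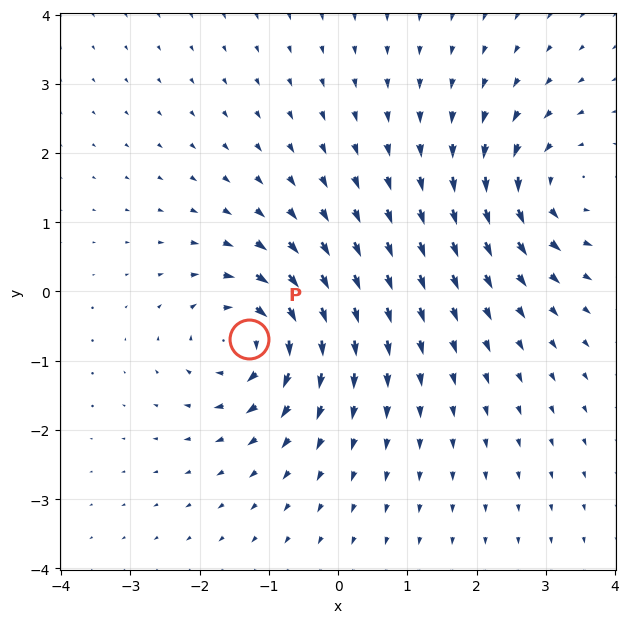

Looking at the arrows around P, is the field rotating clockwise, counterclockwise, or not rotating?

clockwise

Near P at (-1.3, -0.7) the arrows circulate clockwise. The curl (z-component) there is about -6; negative curl means clockwise rotation.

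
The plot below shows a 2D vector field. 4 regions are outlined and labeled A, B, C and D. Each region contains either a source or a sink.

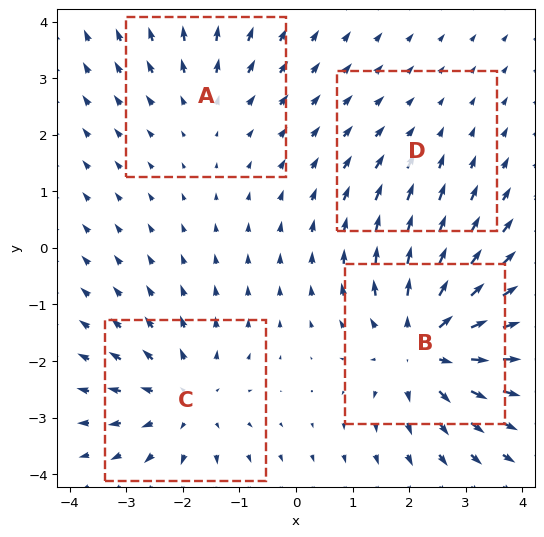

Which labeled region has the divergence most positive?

Divergence at each region's feature centre — A: about +3, B: about +6, C: about +4, D: about -2. Region B is most positive.

B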